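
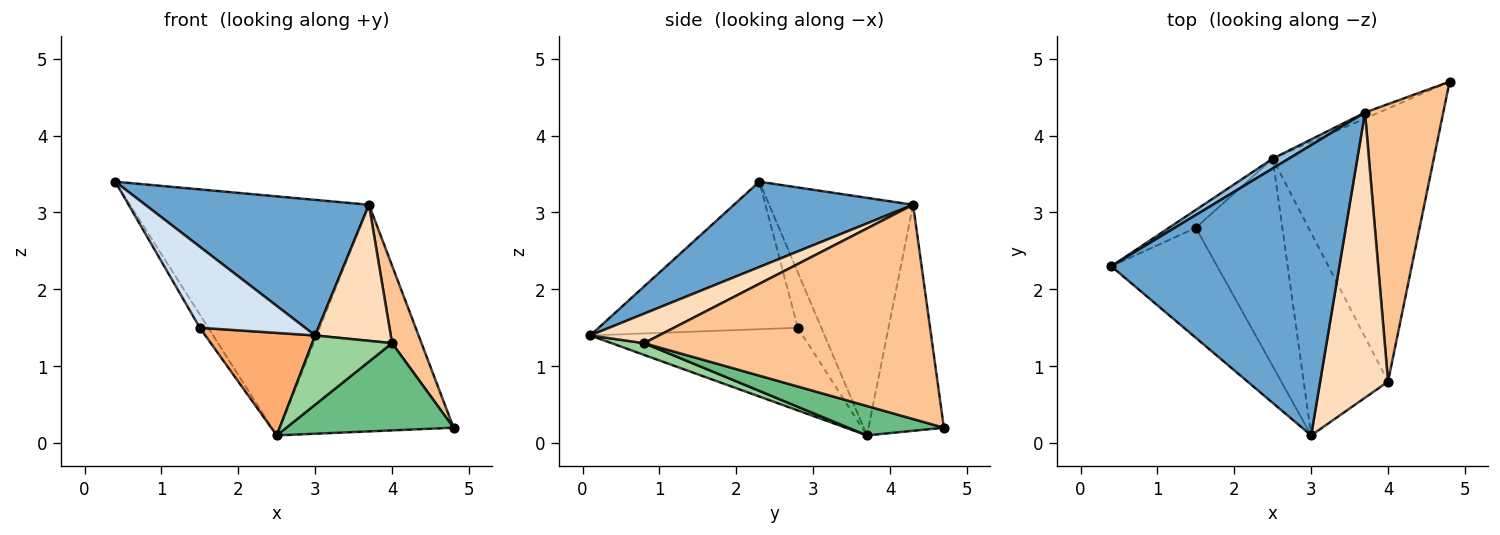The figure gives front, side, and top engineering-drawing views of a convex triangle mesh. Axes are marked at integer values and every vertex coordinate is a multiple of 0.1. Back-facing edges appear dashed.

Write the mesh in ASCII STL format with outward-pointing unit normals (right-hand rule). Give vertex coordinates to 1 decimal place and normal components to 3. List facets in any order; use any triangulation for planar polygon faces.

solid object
 facet normal 0.321 -0.401 0.858
  outer loop
   vertex 3.7 4.3 3.1
   vertex 0.4 2.3 3.4
   vertex 3.0 0.1 1.4
  endloop
 endfacet
 facet normal -0.516 0.856 0.035
  outer loop
   vertex 3.7 4.3 3.1
   vertex 2.5 3.7 0.1
   vertex 0.4 2.3 3.4
  endloop
 endfacet
 facet normal -0.398 0.917 -0.024
  outer loop
   vertex 3.7 4.3 3.1
   vertex 4.8 4.7 0.2
   vertex 2.5 3.7 0.1
  endloop
 endfacet
 facet normal -0.746 -0.395 -0.536
  outer loop
   vertex 1.5 2.8 1.5
   vertex 3.0 0.1 1.4
   vertex 0.4 2.3 3.4
  endloop
 endfacet
 facet normal -0.857 0.305 -0.416
  outer loop
   vertex 1.5 2.8 1.5
   vertex 0.4 2.3 3.4
   vertex 2.5 3.7 0.1
  endloop
 endfacet
 facet normal -0.651 -0.336 -0.681
  outer loop
   vertex 1.5 2.8 1.5
   vertex 2.5 3.7 0.1
   vertex 3.0 0.1 1.4
  endloop
 endfacet
 facet normal 0.935 -0.095 0.341
  outer loop
   vertex 4.0 0.8 1.3
   vertex 4.8 4.7 0.2
   vertex 3.7 4.3 3.1
  endloop
 endfacet
 facet normal 0.365 -0.401 0.840
  outer loop
   vertex 4.0 0.8 1.3
   vertex 3.7 4.3 3.1
   vertex 3.0 0.1 1.4
  endloop
 endfacet
 facet normal 0.171 -0.300 -0.939
  outer loop
   vertex 4.0 0.8 1.3
   vertex 2.5 3.7 0.1
   vertex 4.8 4.7 0.2
  endloop
 endfacet
 facet normal 0.131 -0.321 -0.938
  outer loop
   vertex 4.0 0.8 1.3
   vertex 3.0 0.1 1.4
   vertex 2.5 3.7 0.1
  endloop
 endfacet
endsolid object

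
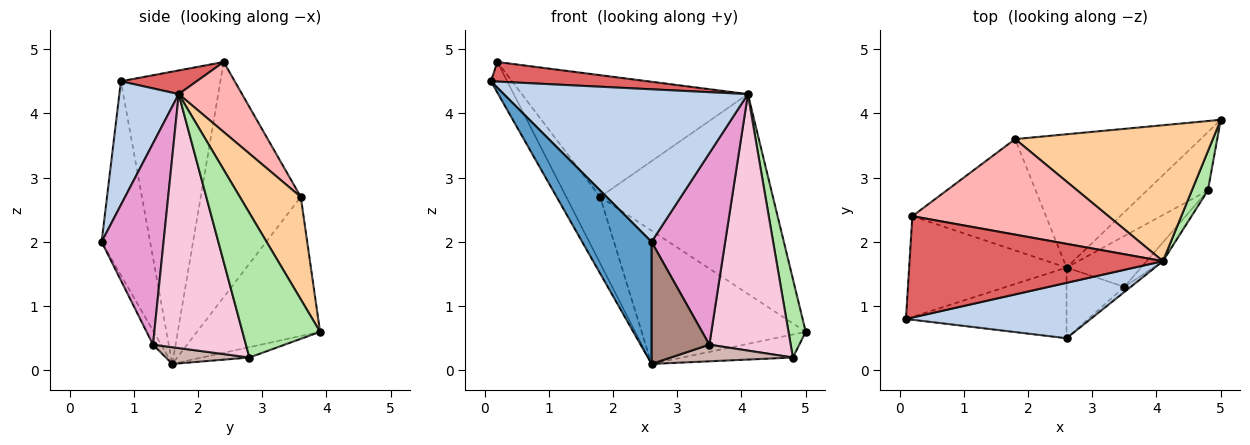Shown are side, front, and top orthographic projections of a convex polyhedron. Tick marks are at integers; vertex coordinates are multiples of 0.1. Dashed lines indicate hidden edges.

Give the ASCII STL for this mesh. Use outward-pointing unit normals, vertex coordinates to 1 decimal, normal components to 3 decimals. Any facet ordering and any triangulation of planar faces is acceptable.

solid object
 facet normal -0.518 -0.740 -0.429
  outer loop
   vertex 2.6 1.6 0.1
   vertex 2.6 0.5 2.0
   vertex 0.1 0.8 4.5
  endloop
 endfacet
 facet normal 0.223 -0.916 0.333
  outer loop
   vertex 4.1 1.7 4.3
   vertex 0.1 0.8 4.5
   vertex 2.6 0.5 2.0
  endloop
 endfacet
 facet normal -0.469 0.625 -0.625
  outer loop
   vertex 1.8 3.6 2.7
   vertex 5.0 3.9 0.6
   vertex 2.6 1.6 0.1
  endloop
 endfacet
 facet normal 0.280 0.794 0.540
  outer loop
   vertex 1.8 3.6 2.7
   vertex 4.1 1.7 4.3
   vertex 5.0 3.9 0.6
  endloop
 endfacet
 facet normal -0.156 0.362 -0.919
  outer loop
   vertex 4.8 2.8 0.2
   vertex 2.6 1.6 0.1
   vertex 5.0 3.9 0.6
  endloop
 endfacet
 facet normal 0.970 -0.216 0.108
  outer loop
   vertex 4.8 2.8 0.2
   vertex 5.0 3.9 0.6
   vertex 4.1 1.7 4.3
  endloop
 endfacet
 facet normal 0.091 -0.189 0.978
  outer loop
   vertex 0.2 2.4 4.8
   vertex 0.1 0.8 4.5
   vertex 4.1 1.7 4.3
  endloop
 endfacet
 facet normal 0.215 0.768 0.603
  outer loop
   vertex 0.2 2.4 4.8
   vertex 4.1 1.7 4.3
   vertex 1.8 3.6 2.7
  endloop
 endfacet
 facet normal -0.871 0.142 -0.469
  outer loop
   vertex 0.2 2.4 4.8
   vertex 2.6 1.6 0.1
   vertex 0.1 0.8 4.5
  endloop
 endfacet
 facet normal -0.834 0.283 -0.474
  outer loop
   vertex 0.2 2.4 4.8
   vertex 1.8 3.6 2.7
   vertex 2.6 1.6 0.1
  endloop
 endfacet
 facet normal -0.121 -0.859 -0.497
  outer loop
   vertex 3.5 1.3 0.4
   vertex 2.6 0.5 2.0
   vertex 2.6 1.6 0.1
  endloop
 endfacet
 facet normal 0.208 -0.304 -0.929
  outer loop
   vertex 3.5 1.3 0.4
   vertex 2.6 1.6 0.1
   vertex 4.8 2.8 0.2
  endloop
 endfacet
 facet normal 0.644 -0.765 -0.021
  outer loop
   vertex 3.5 1.3 0.4
   vertex 4.1 1.7 4.3
   vertex 2.6 0.5 2.0
  endloop
 endfacet
 facet normal 0.752 -0.658 -0.048
  outer loop
   vertex 3.5 1.3 0.4
   vertex 4.8 2.8 0.2
   vertex 4.1 1.7 4.3
  endloop
 endfacet
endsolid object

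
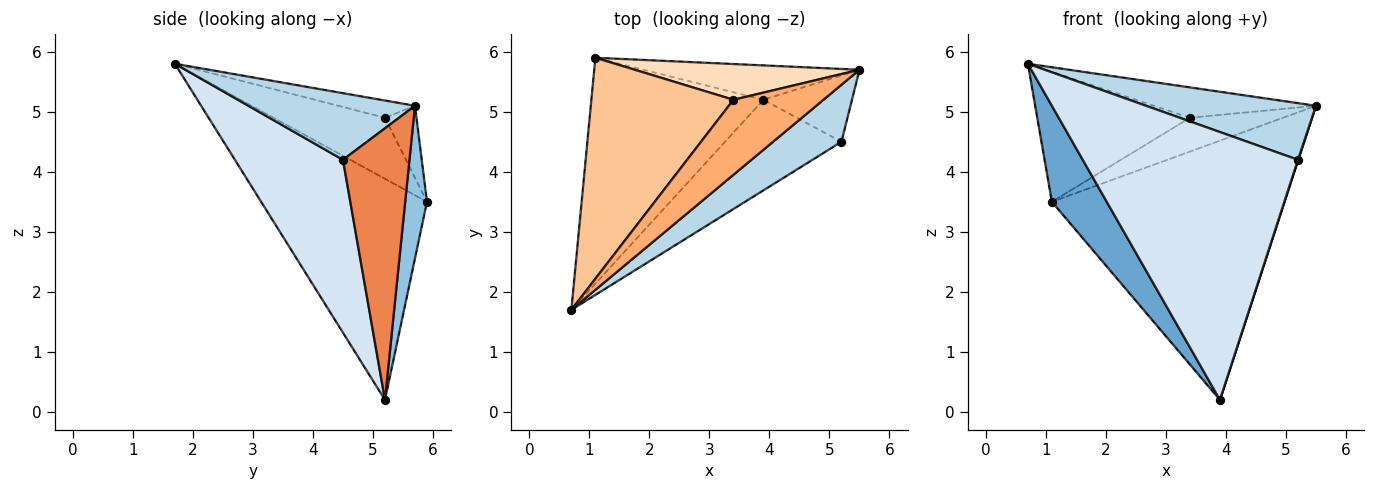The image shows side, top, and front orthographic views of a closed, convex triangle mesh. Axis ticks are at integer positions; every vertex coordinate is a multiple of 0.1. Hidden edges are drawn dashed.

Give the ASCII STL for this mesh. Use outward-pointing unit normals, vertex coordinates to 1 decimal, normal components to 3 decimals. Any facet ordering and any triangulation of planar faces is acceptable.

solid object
 facet normal -0.764 -0.253 -0.594
  outer loop
   vertex 3.9 5.2 0.2
   vertex 0.7 1.7 5.8
   vertex 1.1 5.9 3.5
  endloop
 endfacet
 facet normal 0.092 0.987 -0.131
  outer loop
   vertex 3.9 5.2 0.2
   vertex 1.1 5.9 3.5
   vertex 5.5 5.7 5.1
  endloop
 endfacet
 facet normal 0.568 -0.580 0.584
  outer loop
   vertex 5.2 4.5 4.2
   vertex 5.5 5.7 5.1
   vertex 0.7 1.7 5.8
  endloop
 endfacet
 facet normal 0.429 -0.856 -0.289
  outer loop
   vertex 5.2 4.5 4.2
   vertex 0.7 1.7 5.8
   vertex 3.9 5.2 0.2
  endloop
 endfacet
 facet normal 0.951 -0.005 -0.310
  outer loop
   vertex 5.2 4.5 4.2
   vertex 3.9 5.2 0.2
   vertex 5.5 5.7 5.1
  endloop
 endfacet
 facet normal -0.175 0.370 0.913
  outer loop
   vertex 3.4 5.2 4.9
   vertex 0.7 1.7 5.8
   vertex 5.5 5.7 5.1
  endloop
 endfacet
 facet normal -0.347 0.476 0.808
  outer loop
   vertex 3.4 5.2 4.9
   vertex 1.1 5.9 3.5
   vertex 0.7 1.7 5.8
  endloop
 endfacet
 facet normal -0.227 0.670 0.707
  outer loop
   vertex 3.4 5.2 4.9
   vertex 5.5 5.7 5.1
   vertex 1.1 5.9 3.5
  endloop
 endfacet
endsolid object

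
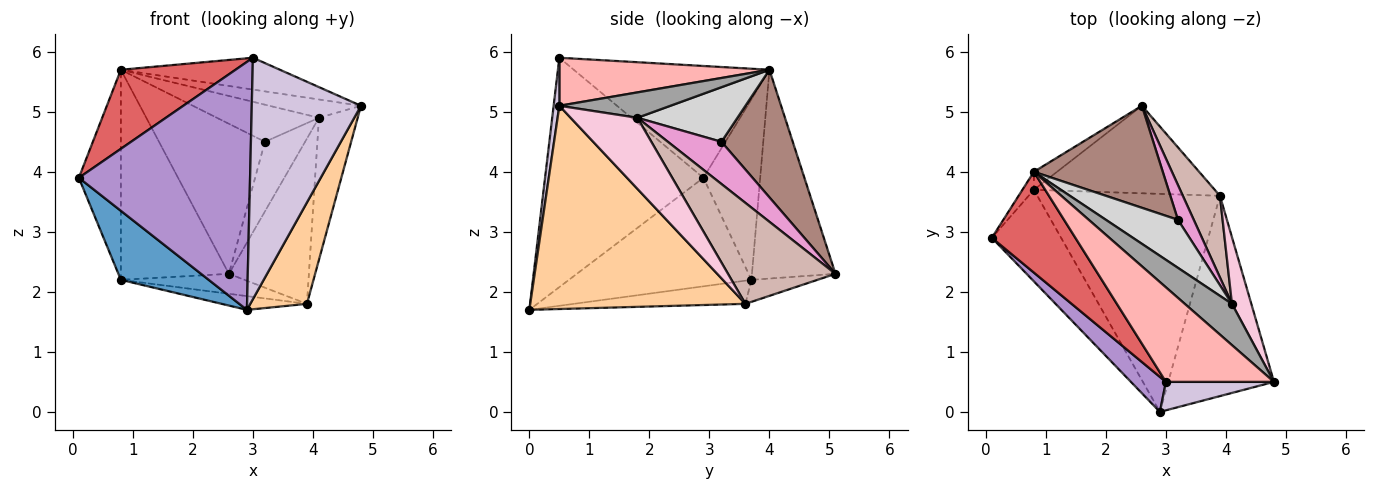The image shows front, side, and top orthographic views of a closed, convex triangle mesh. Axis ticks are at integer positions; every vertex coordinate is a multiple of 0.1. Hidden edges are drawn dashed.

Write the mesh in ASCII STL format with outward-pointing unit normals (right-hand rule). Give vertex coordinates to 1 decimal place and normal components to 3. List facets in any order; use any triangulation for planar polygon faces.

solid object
 facet normal -0.781 -0.376 -0.499
  outer loop
   vertex 0.8 3.7 2.2
   vertex 2.9 0.0 1.7
   vertex 0.1 2.9 3.9
  endloop
 endfacet
 facet normal -0.803 0.594 -0.051
  outer loop
   vertex 0.8 3.7 2.2
   vertex 0.1 2.9 3.9
   vertex 0.8 4.0 5.7
  endloop
 endfacet
 facet normal -0.610 0.789 -0.068
  outer loop
   vertex 0.8 3.7 2.2
   vertex 0.8 4.0 5.7
   vertex 2.6 5.1 2.3
  endloop
 endfacet
 facet normal 0.864 -0.227 -0.449
  outer loop
   vertex 3.9 3.6 1.8
   vertex 4.8 0.5 5.1
   vertex 2.9 0.0 1.7
  endloop
 endfacet
 facet normal -0.118 0.221 -0.968
  outer loop
   vertex 3.9 3.6 1.8
   vertex 0.8 3.7 2.2
   vertex 2.6 5.1 2.3
  endloop
 endfacet
 facet normal -0.126 0.062 -0.990
  outer loop
   vertex 3.9 3.6 1.8
   vertex 2.9 0.0 1.7
   vertex 0.8 3.7 2.2
  endloop
 endfacet
 facet normal -0.725 -0.425 0.542
  outer loop
   vertex 3.0 0.5 5.9
   vertex 0.8 4.0 5.7
   vertex 0.1 2.9 3.9
  endloop
 endfacet
 facet normal 0.388 0.294 0.873
  outer loop
   vertex 3.0 0.5 5.9
   vertex 4.8 0.5 5.1
   vertex 0.8 4.0 5.7
  endloop
 endfacet
 facet normal -0.675 -0.730 0.103
  outer loop
   vertex 3.0 0.5 5.9
   vertex 0.1 2.9 3.9
   vertex 2.9 0.0 1.7
  endloop
 endfacet
 facet normal 0.052 -0.992 0.117
  outer loop
   vertex 3.0 0.5 5.9
   vertex 2.9 0.0 1.7
   vertex 4.8 0.5 5.1
  endloop
 endfacet
 facet normal 0.486 0.722 0.491
  outer loop
   vertex 3.2 3.2 4.5
   vertex 2.6 5.1 2.3
   vertex 0.8 4.0 5.7
  endloop
 endfacet
 facet normal 0.769 0.573 0.283
  outer loop
   vertex 4.1 1.8 4.9
   vertex 3.9 3.6 1.8
   vertex 2.6 5.1 2.3
  endloop
 endfacet
 facet normal 0.766 0.575 0.287
  outer loop
   vertex 4.1 1.8 4.9
   vertex 2.6 5.1 2.3
   vertex 3.2 3.2 4.5
  endloop
 endfacet
 facet normal 0.842 0.489 0.229
  outer loop
   vertex 4.1 1.8 4.9
   vertex 4.8 0.5 5.1
   vertex 3.9 3.6 1.8
  endloop
 endfacet
 facet normal 0.441 0.364 0.820
  outer loop
   vertex 4.1 1.8 4.9
   vertex 0.8 4.0 5.7
   vertex 4.8 0.5 5.1
  endloop
 endfacet
 facet normal 0.514 0.524 0.679
  outer loop
   vertex 4.1 1.8 4.9
   vertex 3.2 3.2 4.5
   vertex 0.8 4.0 5.7
  endloop
 endfacet
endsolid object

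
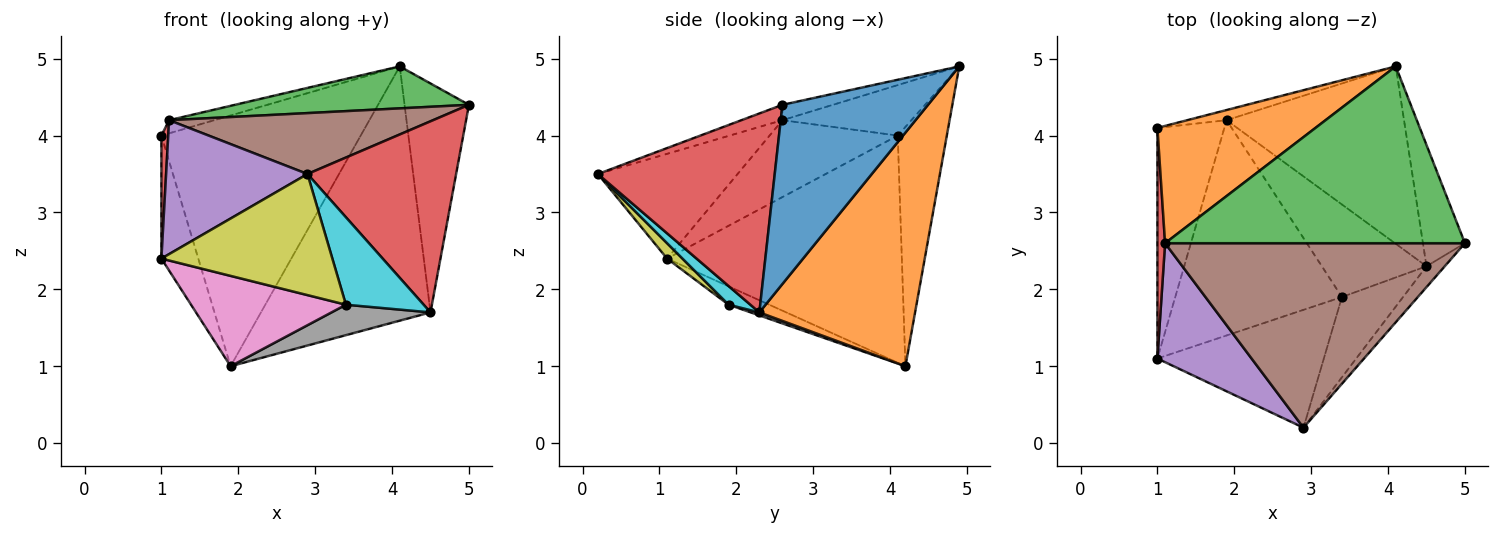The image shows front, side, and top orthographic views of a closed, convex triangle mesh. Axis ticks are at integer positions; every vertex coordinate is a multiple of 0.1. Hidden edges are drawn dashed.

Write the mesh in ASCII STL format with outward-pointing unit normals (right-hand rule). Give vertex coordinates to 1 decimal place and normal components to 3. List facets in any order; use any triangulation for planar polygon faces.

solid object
 facet normal 0.894 0.395 -0.210
  outer loop
   vertex 4.5 2.3 1.7
   vertex 4.1 4.9 4.9
   vertex 5.0 2.6 4.4
  endloop
 endfacet
 facet normal 0.602 0.655 -0.457
  outer loop
   vertex 4.5 2.3 1.7
   vertex 1.9 4.2 1.0
   vertex 4.1 4.9 4.9
  endloop
 endfacet
 facet normal -0.050 -0.231 0.972
  outer loop
   vertex 1.1 2.6 4.2
   vertex 5.0 2.6 4.4
   vertex 4.1 4.9 4.9
  endloop
 endfacet
 facet normal 0.764 -0.642 -0.070
  outer loop
   vertex 2.9 0.2 3.5
   vertex 4.5 2.3 1.7
   vertex 5.0 2.6 4.4
  endloop
 endfacet
 facet normal -0.594 -0.601 0.534
  outer loop
   vertex 2.9 0.2 3.5
   vertex 1.1 2.6 4.2
   vertex 1.0 1.1 2.4
  endloop
 endfacet
 facet normal -0.049 -0.313 0.948
  outer loop
   vertex 2.9 0.2 3.5
   vertex 5.0 2.6 4.4
   vertex 1.1 2.6 4.2
  endloop
 endfacet
 facet normal -0.101 -0.385 -0.917
  outer loop
   vertex 3.4 1.9 1.8
   vertex 1.0 1.1 2.4
   vertex 1.9 4.2 1.0
  endloop
 endfacet
 facet normal 0.027 -0.312 -0.950
  outer loop
   vertex 3.4 1.9 1.8
   vertex 1.9 4.2 1.0
   vertex 4.5 2.3 1.7
  endloop
 endfacet
 facet normal 0.064 -0.715 -0.696
  outer loop
   vertex 3.4 1.9 1.8
   vertex 2.9 0.2 3.5
   vertex 1.0 1.1 2.4
  endloop
 endfacet
 facet normal 0.202 -0.722 -0.662
  outer loop
   vertex 3.4 1.9 1.8
   vertex 4.5 2.3 1.7
   vertex 2.9 0.2 3.5
  endloop
 endfacet
 facet normal -0.239 0.970 -0.039
  outer loop
   vertex 1.0 4.1 4.0
   vertex 4.1 4.9 4.9
   vertex 1.9 4.2 1.0
  endloop
 endfacet
 facet normal -0.302 0.106 0.947
  outer loop
   vertex 1.0 4.1 4.0
   vertex 1.1 2.6 4.2
   vertex 4.1 4.9 4.9
  endloop
 endfacet
 facet normal -0.948 0.149 -0.280
  outer loop
   vertex 1.0 4.1 4.0
   vertex 1.9 4.2 1.0
   vertex 1.0 1.1 2.4
  endloop
 endfacet
 facet normal -0.994 -0.053 0.099
  outer loop
   vertex 1.0 4.1 4.0
   vertex 1.0 1.1 2.4
   vertex 1.1 2.6 4.2
  endloop
 endfacet
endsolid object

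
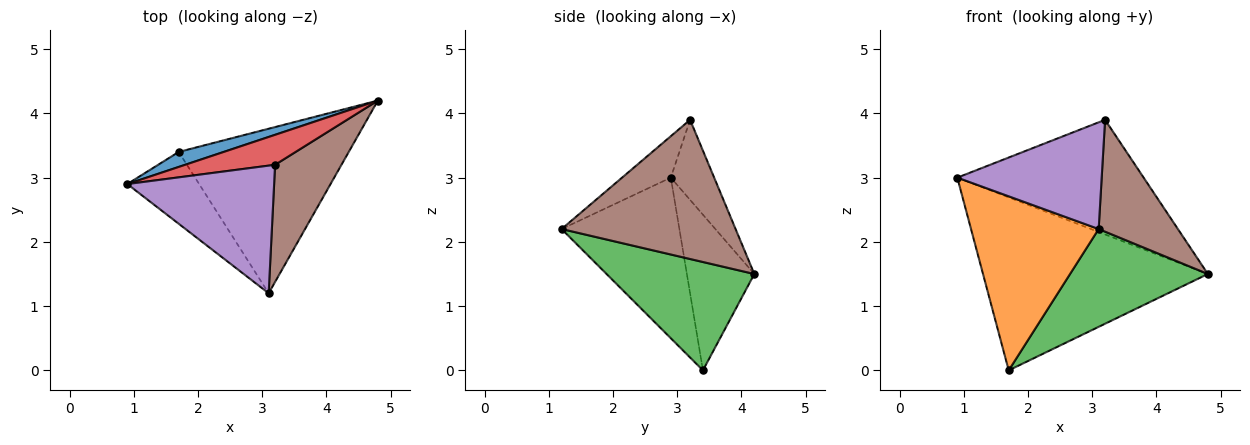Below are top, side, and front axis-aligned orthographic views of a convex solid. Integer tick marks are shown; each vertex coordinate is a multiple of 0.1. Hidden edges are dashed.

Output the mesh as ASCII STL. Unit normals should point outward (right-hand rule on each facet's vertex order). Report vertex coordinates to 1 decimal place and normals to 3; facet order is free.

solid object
 facet normal -0.286 0.955 0.083
  outer loop
   vertex 1.7 3.4 0.0
   vertex 0.9 2.9 3.0
   vertex 4.8 4.2 1.5
  endloop
 endfacet
 facet normal -0.649 -0.703 -0.290
  outer loop
   vertex 1.7 3.4 0.0
   vertex 3.1 1.2 2.2
   vertex 0.9 2.9 3.0
  endloop
 endfacet
 facet normal 0.480 -0.448 -0.754
  outer loop
   vertex 1.7 3.4 0.0
   vertex 4.8 4.2 1.5
   vertex 3.1 1.2 2.2
  endloop
 endfacet
 facet normal -0.220 0.944 0.247
  outer loop
   vertex 3.2 3.2 3.9
   vertex 4.8 4.2 1.5
   vertex 0.9 2.9 3.0
  endloop
 endfacet
 facet normal -0.212 -0.627 0.750
  outer loop
   vertex 3.2 3.2 3.9
   vertex 0.9 2.9 3.0
   vertex 3.1 1.2 2.2
  endloop
 endfacet
 facet normal 0.835 -0.380 0.398
  outer loop
   vertex 3.2 3.2 3.9
   vertex 3.1 1.2 2.2
   vertex 4.8 4.2 1.5
  endloop
 endfacet
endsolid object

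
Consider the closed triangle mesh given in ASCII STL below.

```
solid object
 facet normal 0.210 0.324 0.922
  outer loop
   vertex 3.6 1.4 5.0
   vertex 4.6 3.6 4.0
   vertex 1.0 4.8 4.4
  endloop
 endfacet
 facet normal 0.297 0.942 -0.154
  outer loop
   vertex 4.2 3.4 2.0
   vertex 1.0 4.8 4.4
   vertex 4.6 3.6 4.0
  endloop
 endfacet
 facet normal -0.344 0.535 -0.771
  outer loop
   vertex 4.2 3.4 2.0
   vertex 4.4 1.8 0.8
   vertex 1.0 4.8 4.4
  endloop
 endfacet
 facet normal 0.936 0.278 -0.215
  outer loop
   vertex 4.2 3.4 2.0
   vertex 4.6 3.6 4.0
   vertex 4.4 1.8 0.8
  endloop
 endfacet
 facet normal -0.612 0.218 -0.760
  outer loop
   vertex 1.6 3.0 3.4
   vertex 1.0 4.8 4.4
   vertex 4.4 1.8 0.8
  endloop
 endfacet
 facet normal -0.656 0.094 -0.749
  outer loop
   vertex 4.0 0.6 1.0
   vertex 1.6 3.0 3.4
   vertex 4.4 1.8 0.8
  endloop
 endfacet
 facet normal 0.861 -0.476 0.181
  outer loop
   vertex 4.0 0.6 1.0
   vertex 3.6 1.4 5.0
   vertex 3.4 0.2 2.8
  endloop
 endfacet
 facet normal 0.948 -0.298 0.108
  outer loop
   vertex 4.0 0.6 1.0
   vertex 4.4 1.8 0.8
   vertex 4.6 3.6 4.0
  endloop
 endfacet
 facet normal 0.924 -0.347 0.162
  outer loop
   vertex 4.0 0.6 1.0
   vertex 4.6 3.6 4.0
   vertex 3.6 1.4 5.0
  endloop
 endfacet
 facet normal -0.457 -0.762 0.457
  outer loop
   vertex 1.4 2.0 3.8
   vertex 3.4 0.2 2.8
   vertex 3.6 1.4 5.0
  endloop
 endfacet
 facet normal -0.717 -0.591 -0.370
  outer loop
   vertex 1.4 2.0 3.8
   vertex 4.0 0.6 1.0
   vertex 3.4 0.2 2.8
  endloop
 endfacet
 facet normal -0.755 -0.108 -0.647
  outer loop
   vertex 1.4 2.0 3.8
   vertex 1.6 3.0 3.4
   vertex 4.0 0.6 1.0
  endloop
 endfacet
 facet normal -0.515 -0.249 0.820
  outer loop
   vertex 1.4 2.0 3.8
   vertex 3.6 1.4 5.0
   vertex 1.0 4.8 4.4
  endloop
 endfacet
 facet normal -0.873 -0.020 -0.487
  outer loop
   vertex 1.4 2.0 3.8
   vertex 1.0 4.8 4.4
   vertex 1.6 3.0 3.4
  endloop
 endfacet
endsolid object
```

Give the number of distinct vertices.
9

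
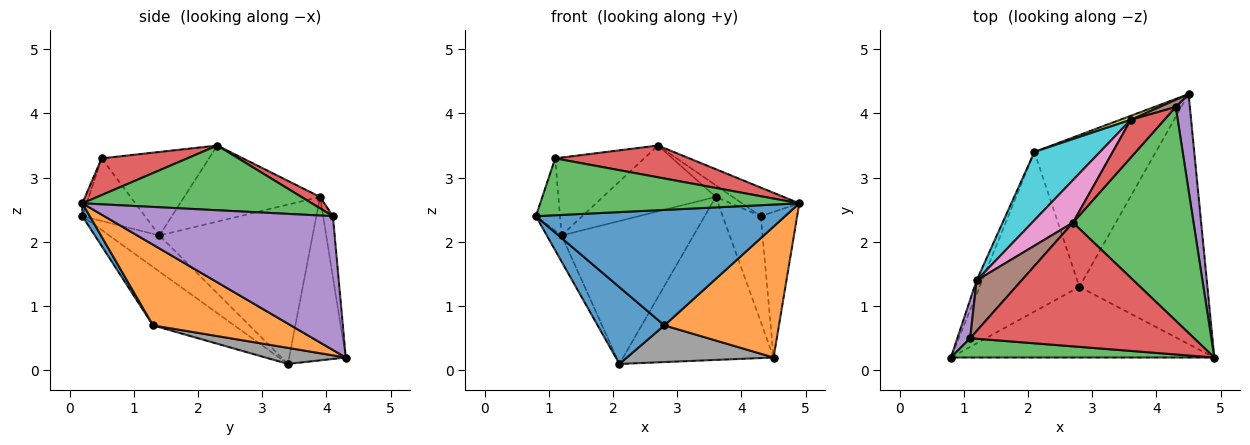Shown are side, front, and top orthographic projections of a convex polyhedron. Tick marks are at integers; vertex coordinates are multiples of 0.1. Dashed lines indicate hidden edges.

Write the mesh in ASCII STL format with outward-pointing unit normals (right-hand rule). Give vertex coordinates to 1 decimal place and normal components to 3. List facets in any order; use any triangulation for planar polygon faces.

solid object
 facet normal 0.025 -0.853 -0.522
  outer loop
   vertex 2.8 1.3 0.7
   vertex 4.9 0.2 2.6
   vertex 0.8 0.2 2.4
  endloop
 endfacet
 facet normal 0.488 -0.405 -0.773
  outer loop
   vertex 2.8 1.3 0.7
   vertex 4.5 4.3 0.2
   vertex 4.9 0.2 2.6
  endloop
 endfacet
 facet normal -0.016 -0.947 0.321
  outer loop
   vertex 1.1 0.5 3.3
   vertex 0.8 0.2 2.4
   vertex 4.9 0.2 2.6
  endloop
 endfacet
 facet normal 0.157 -0.246 0.957
  outer loop
   vertex 1.1 0.5 3.3
   vertex 4.9 0.2 2.6
   vertex 2.7 2.3 3.5
  endloop
 endfacet
 facet normal -0.917 0.353 0.188
  outer loop
   vertex 1.2 1.4 2.1
   vertex 0.8 0.2 2.4
   vertex 1.1 0.5 3.3
  endloop
 endfacet
 facet normal -0.711 0.590 0.383
  outer loop
   vertex 1.2 1.4 2.1
   vertex 1.1 0.5 3.3
   vertex 2.7 2.3 3.5
  endloop
 endfacet
 facet normal -0.711 0.591 0.382
  outer loop
   vertex 3.6 3.9 2.7
   vertex 1.2 1.4 2.1
   vertex 2.7 2.3 3.5
  endloop
 endfacet
 facet normal 0.128 -0.233 -0.964
  outer loop
   vertex 2.1 3.4 0.1
   vertex 4.5 4.3 0.2
   vertex 2.8 1.3 0.7
  endloop
 endfacet
 facet normal -0.352 0.936 0.023
  outer loop
   vertex 2.1 3.4 0.1
   vertex 3.6 3.9 2.7
   vertex 4.5 4.3 0.2
  endloop
 endfacet
 facet normal -0.723 0.623 0.298
  outer loop
   vertex 2.1 3.4 0.1
   vertex 1.2 1.4 2.1
   vertex 3.6 3.9 2.7
  endloop
 endfacet
 facet normal -0.467 -0.383 -0.797
  outer loop
   vertex 2.1 3.4 0.1
   vertex 2.8 1.3 0.7
   vertex 0.8 0.2 2.4
  endloop
 endfacet
 facet normal -0.949 0.279 -0.148
  outer loop
   vertex 2.1 3.4 0.1
   vertex 0.8 0.2 2.4
   vertex 1.2 1.4 2.1
  endloop
 endfacet
 facet normal 0.470 0.117 0.875
  outer loop
   vertex 4.3 4.1 2.4
   vertex 2.7 2.3 3.5
   vertex 4.9 0.2 2.6
  endloop
 endfacet
 facet normal 0.309 0.280 0.909
  outer loop
   vertex 4.3 4.1 2.4
   vertex 3.6 3.9 2.7
   vertex 2.7 2.3 3.5
  endloop
 endfacet
 facet normal 0.982 0.156 0.104
  outer loop
   vertex 4.3 4.1 2.4
   vertex 4.9 0.2 2.6
   vertex 4.5 4.3 0.2
  endloop
 endfacet
 facet normal -0.248 0.967 0.065
  outer loop
   vertex 4.3 4.1 2.4
   vertex 4.5 4.3 0.2
   vertex 3.6 3.9 2.7
  endloop
 endfacet
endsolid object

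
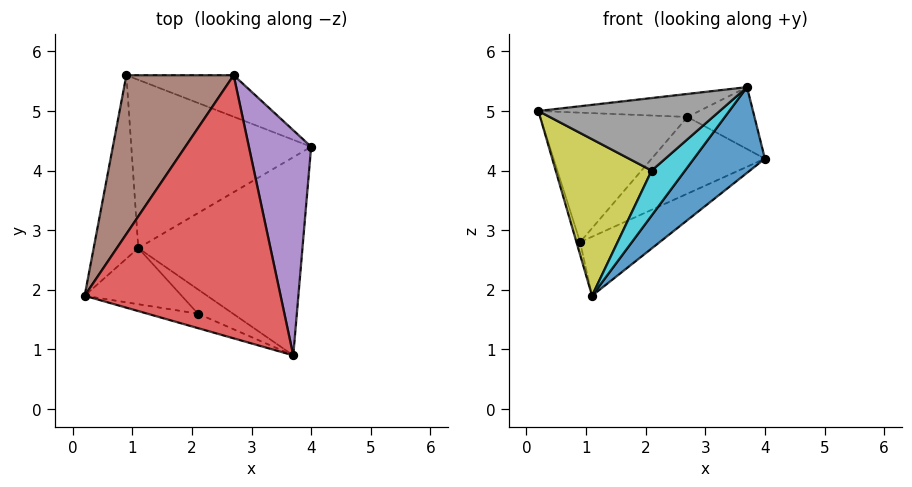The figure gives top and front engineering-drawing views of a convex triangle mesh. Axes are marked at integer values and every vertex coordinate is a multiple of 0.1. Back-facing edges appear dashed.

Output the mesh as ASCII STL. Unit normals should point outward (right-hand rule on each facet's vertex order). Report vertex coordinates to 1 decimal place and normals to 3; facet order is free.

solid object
 facet normal 0.693 -0.286 -0.662
  outer loop
   vertex 1.1 2.7 1.9
   vertex 4.0 4.4 4.2
   vertex 3.7 0.9 5.4
  endloop
 endfacet
 facet normal -0.961 0.019 -0.274
  outer loop
   vertex 0.9 5.6 2.8
   vertex 1.1 2.7 1.9
   vertex 0.2 1.9 5.0
  endloop
 endfacet
 facet normal 0.485 0.290 -0.825
  outer loop
   vertex 0.9 5.6 2.8
   vertex 4.0 4.4 4.2
   vertex 1.1 2.7 1.9
  endloop
 endfacet
 facet normal -0.089 0.087 0.992
  outer loop
   vertex 2.7 5.6 4.9
   vertex 0.2 1.9 5.0
   vertex 3.7 0.9 5.4
  endloop
 endfacet
 facet normal 0.607 0.211 0.766
  outer loop
   vertex 2.7 5.6 4.9
   vertex 3.7 0.9 5.4
   vertex 4.0 4.4 4.2
  endloop
 endfacet
 facet normal -0.671 0.469 0.575
  outer loop
   vertex 2.7 5.6 4.9
   vertex 0.9 5.6 2.8
   vertex 0.2 1.9 5.0
  endloop
 endfacet
 facet normal 0.486 0.769 -0.416
  outer loop
   vertex 2.7 5.6 4.9
   vertex 4.0 4.4 4.2
   vertex 0.9 5.6 2.8
  endloop
 endfacet
 facet normal -0.250 -0.950 -0.189
  outer loop
   vertex 2.1 1.6 4.0
   vertex 3.7 0.9 5.4
   vertex 0.2 1.9 5.0
  endloop
 endfacet
 facet normal -0.310 -0.895 -0.321
  outer loop
   vertex 2.1 1.6 4.0
   vertex 0.2 1.9 5.0
   vertex 1.1 2.7 1.9
  endloop
 endfacet
 facet normal 0.031 -0.879 -0.475
  outer loop
   vertex 2.1 1.6 4.0
   vertex 1.1 2.7 1.9
   vertex 3.7 0.9 5.4
  endloop
 endfacet
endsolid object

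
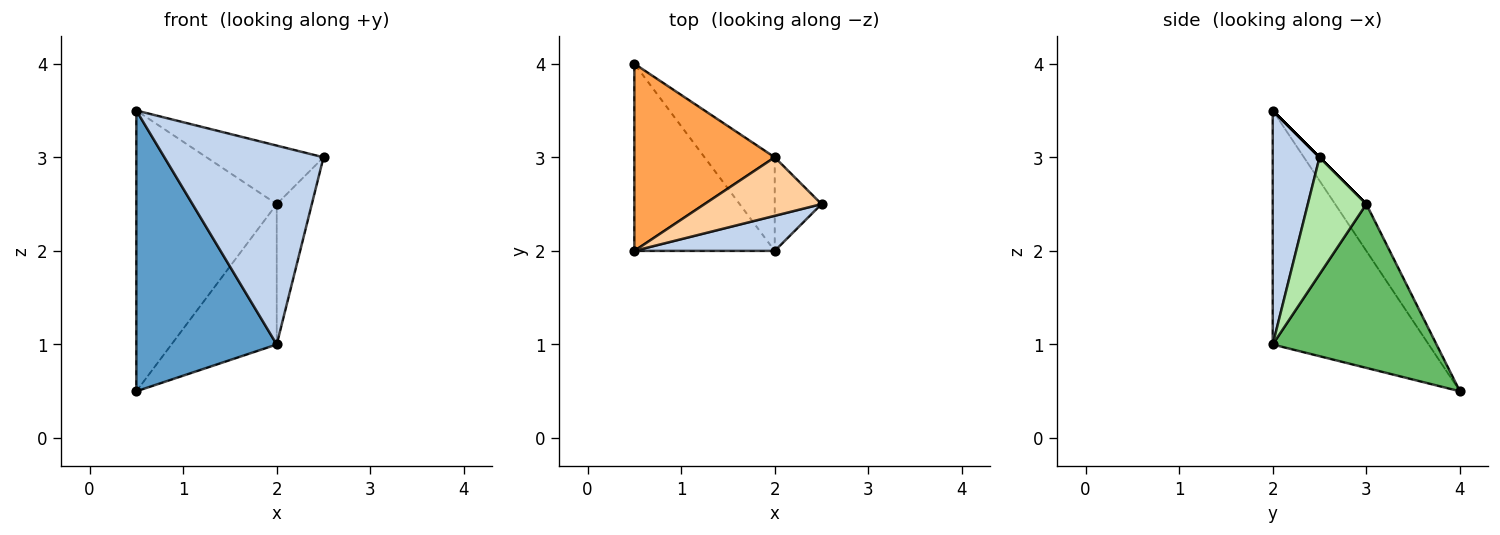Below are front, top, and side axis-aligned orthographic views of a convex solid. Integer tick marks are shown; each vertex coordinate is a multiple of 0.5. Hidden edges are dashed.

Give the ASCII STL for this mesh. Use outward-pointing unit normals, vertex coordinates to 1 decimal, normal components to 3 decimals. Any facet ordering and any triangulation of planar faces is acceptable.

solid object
 facet normal -0.679 -0.611 -0.407
  outer loop
   vertex 2.0 2.0 1.0
   vertex 0.5 2.0 3.5
   vertex 0.5 4.0 0.5
  endloop
 endfacet
 facet normal 0.278 -0.946 0.167
  outer loop
   vertex 2.0 2.0 1.0
   vertex 2.5 2.5 3.0
   vertex 0.5 2.0 3.5
  endloop
 endfacet
 facet normal -0.182 0.818 0.545
  outer loop
   vertex 2.0 3.0 2.5
   vertex 0.5 4.0 0.5
   vertex 0.5 2.0 3.5
  endloop
 endfacet
 facet normal 0.000 0.707 0.707
  outer loop
   vertex 2.0 3.0 2.5
   vertex 0.5 2.0 3.5
   vertex 2.5 2.5 3.0
  endloop
 endfacet
 facet normal 0.791 0.509 -0.339
  outer loop
   vertex 2.0 3.0 2.5
   vertex 2.0 2.0 1.0
   vertex 0.5 4.0 0.5
  endloop
 endfacet
 facet normal 0.811 0.487 -0.324
  outer loop
   vertex 2.0 3.0 2.5
   vertex 2.5 2.5 3.0
   vertex 2.0 2.0 1.0
  endloop
 endfacet
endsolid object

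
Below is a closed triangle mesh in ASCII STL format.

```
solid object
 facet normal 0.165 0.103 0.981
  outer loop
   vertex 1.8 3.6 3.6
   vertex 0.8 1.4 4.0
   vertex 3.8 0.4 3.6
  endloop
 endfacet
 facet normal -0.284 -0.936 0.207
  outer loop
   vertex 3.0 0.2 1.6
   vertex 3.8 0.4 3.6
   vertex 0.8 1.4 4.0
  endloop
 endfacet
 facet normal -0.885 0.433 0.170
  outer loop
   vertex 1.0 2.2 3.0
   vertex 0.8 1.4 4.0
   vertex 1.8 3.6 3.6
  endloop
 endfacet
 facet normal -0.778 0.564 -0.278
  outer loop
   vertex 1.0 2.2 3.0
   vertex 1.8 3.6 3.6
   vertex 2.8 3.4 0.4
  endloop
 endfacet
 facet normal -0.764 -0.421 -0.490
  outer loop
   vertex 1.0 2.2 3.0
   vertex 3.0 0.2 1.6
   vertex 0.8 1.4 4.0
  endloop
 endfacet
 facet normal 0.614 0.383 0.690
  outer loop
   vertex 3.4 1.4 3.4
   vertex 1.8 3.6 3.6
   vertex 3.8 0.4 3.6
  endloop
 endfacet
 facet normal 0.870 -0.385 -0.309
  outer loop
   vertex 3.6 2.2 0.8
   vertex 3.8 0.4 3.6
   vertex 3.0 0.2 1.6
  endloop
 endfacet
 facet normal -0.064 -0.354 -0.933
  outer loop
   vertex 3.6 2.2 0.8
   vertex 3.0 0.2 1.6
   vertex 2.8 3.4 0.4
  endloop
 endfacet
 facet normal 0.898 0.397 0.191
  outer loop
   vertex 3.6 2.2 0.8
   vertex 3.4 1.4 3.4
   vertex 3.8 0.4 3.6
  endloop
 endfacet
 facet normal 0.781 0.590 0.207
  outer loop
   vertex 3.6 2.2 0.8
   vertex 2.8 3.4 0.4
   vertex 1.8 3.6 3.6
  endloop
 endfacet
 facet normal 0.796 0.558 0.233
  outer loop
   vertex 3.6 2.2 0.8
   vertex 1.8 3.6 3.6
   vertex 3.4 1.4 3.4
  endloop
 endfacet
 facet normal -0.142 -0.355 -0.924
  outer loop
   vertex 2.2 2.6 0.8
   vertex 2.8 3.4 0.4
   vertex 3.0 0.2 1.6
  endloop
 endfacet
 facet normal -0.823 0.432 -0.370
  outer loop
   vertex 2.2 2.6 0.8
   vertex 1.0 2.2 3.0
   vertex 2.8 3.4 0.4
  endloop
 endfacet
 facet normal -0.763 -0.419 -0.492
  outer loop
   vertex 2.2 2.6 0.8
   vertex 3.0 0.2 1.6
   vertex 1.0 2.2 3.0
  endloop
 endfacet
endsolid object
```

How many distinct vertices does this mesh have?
9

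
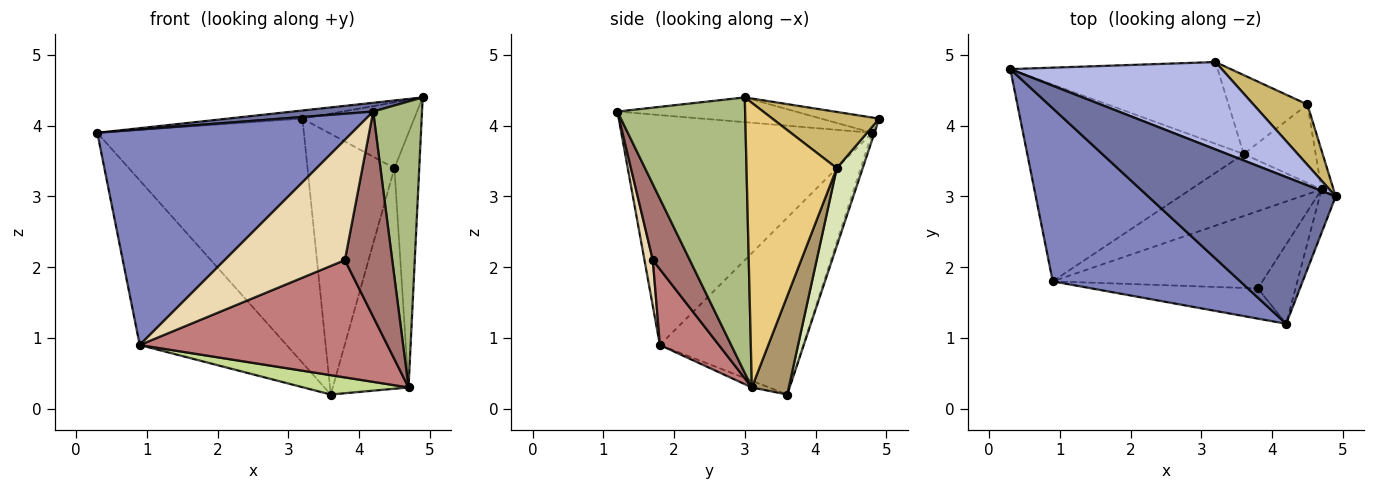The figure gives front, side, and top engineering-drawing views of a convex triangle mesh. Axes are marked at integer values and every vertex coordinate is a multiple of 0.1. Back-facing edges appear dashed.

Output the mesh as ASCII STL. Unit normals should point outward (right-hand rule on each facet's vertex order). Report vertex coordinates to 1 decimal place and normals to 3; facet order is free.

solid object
 facet normal -0.131 -0.059 0.990
  outer loop
   vertex 4.2 1.2 4.2
   vertex 4.9 3.0 4.4
   vertex 0.3 4.8 3.9
  endloop
 endfacet
 facet normal -0.609 -0.618 0.497
  outer loop
   vertex 0.9 1.8 0.9
   vertex 4.2 1.2 4.2
   vertex 0.3 4.8 3.9
  endloop
 endfacet
 facet normal -0.531 0.544 -0.650
  outer loop
   vertex 0.9 1.8 0.9
   vertex 0.3 4.8 3.9
   vertex 3.6 3.6 0.2
  endloop
 endfacet
 facet normal -0.072 0.093 0.993
  outer loop
   vertex 3.2 4.9 4.1
   vertex 0.3 4.8 3.9
   vertex 4.9 3.0 4.4
  endloop
 endfacet
 facet normal -0.011 0.948 -0.317
  outer loop
   vertex 3.2 4.9 4.1
   vertex 3.6 3.6 0.2
   vertex 0.3 4.8 3.9
  endloop
 endfacet
 facet normal 0.933 -0.357 -0.054
  outer loop
   vertex 4.7 3.1 0.3
   vertex 4.9 3.0 4.4
   vertex 4.2 1.2 4.2
  endloop
 endfacet
 facet normal -0.049 -0.298 -0.953
  outer loop
   vertex 4.7 3.1 0.3
   vertex 0.9 1.8 0.9
   vertex 3.6 3.6 0.2
  endloop
 endfacet
 facet normal 0.275 0.920 -0.279
  outer loop
   vertex 4.5 4.3 3.4
   vertex 3.6 3.6 0.2
   vertex 3.2 4.9 4.1
  endloop
 endfacet
 facet normal 0.417 0.856 -0.305
  outer loop
   vertex 4.5 4.3 3.4
   vertex 4.7 3.1 0.3
   vertex 3.6 3.6 0.2
  endloop
 endfacet
 facet normal 0.576 0.602 0.553
  outer loop
   vertex 4.5 4.3 3.4
   vertex 3.2 4.9 4.1
   vertex 4.9 3.0 4.4
  endloop
 endfacet
 facet normal 0.963 0.265 -0.041
  outer loop
   vertex 4.5 4.3 3.4
   vertex 4.9 3.0 4.4
   vertex 4.7 3.1 0.3
  endloop
 endfacet
 facet normal 0.067 -0.968 -0.243
  outer loop
   vertex 3.8 1.7 2.1
   vertex 4.2 1.2 4.2
   vertex 0.9 1.8 0.9
  endloop
 endfacet
 facet normal 0.589 -0.754 -0.292
  outer loop
   vertex 3.8 1.7 2.1
   vertex 4.7 3.1 0.3
   vertex 4.2 1.2 4.2
  endloop
 endfacet
 facet normal 0.195 -0.819 -0.540
  outer loop
   vertex 3.8 1.7 2.1
   vertex 0.9 1.8 0.9
   vertex 4.7 3.1 0.3
  endloop
 endfacet
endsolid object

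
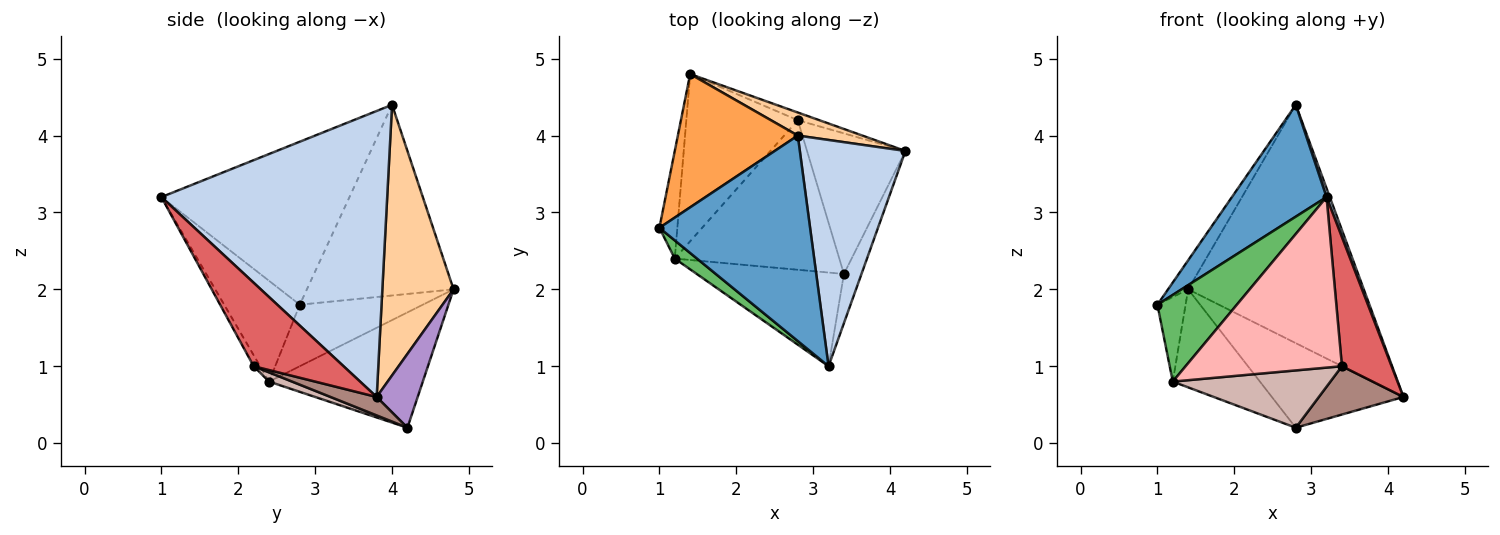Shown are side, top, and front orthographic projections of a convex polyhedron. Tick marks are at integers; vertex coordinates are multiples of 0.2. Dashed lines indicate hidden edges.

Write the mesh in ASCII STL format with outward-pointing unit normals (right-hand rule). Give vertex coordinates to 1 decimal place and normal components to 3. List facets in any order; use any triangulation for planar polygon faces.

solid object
 facet normal -0.689 -0.347 0.637
  outer loop
   vertex 2.8 4.0 4.4
   vertex 1.0 2.8 1.8
   vertex 3.2 1.0 3.2
  endloop
 endfacet
 facet normal 0.938 -0.013 0.346
  outer loop
   vertex 2.8 4.0 4.4
   vertex 3.2 1.0 3.2
   vertex 4.2 3.8 0.6
  endloop
 endfacet
 facet normal -0.841 0.115 0.529
  outer loop
   vertex 1.4 4.8 2.0
   vertex 1.0 2.8 1.8
   vertex 2.8 4.0 4.4
  endloop
 endfacet
 facet normal 0.374 0.923 0.089
  outer loop
   vertex 1.4 4.8 2.0
   vertex 2.8 4.0 4.4
   vertex 4.2 3.8 0.6
  endloop
 endfacet
 facet normal -0.682 -0.716 0.150
  outer loop
   vertex 1.2 2.4 0.8
   vertex 3.2 1.0 3.2
   vertex 1.0 2.8 1.8
  endloop
 endfacet
 facet normal -0.938 0.215 -0.273
  outer loop
   vertex 1.2 2.4 0.8
   vertex 1.0 2.8 1.8
   vertex 1.4 4.8 2.0
  endloop
 endfacet
 facet normal 0.861 -0.476 -0.181
  outer loop
   vertex 3.4 2.2 1.0
   vertex 4.2 3.8 0.6
   vertex 3.2 1.0 3.2
  endloop
 endfacet
 facet normal -0.036 -0.876 -0.481
  outer loop
   vertex 3.4 2.2 1.0
   vertex 3.2 1.0 3.2
   vertex 1.2 2.4 0.8
  endloop
 endfacet
 facet normal 0.296 0.951 -0.086
  outer loop
   vertex 2.8 4.2 0.2
   vertex 1.4 4.8 2.0
   vertex 4.2 3.8 0.6
  endloop
 endfacet
 facet normal -0.666 0.377 -0.644
  outer loop
   vertex 2.8 4.2 0.2
   vertex 1.2 2.4 0.8
   vertex 1.4 4.8 2.0
  endloop
 endfacet
 facet normal 0.175 -0.320 -0.931
  outer loop
   vertex 2.8 4.2 0.2
   vertex 4.2 3.8 0.6
   vertex 3.4 2.2 1.0
  endloop
 endfacet
 facet normal 0.052 -0.357 -0.933
  outer loop
   vertex 2.8 4.2 0.2
   vertex 3.4 2.2 1.0
   vertex 1.2 2.4 0.8
  endloop
 endfacet
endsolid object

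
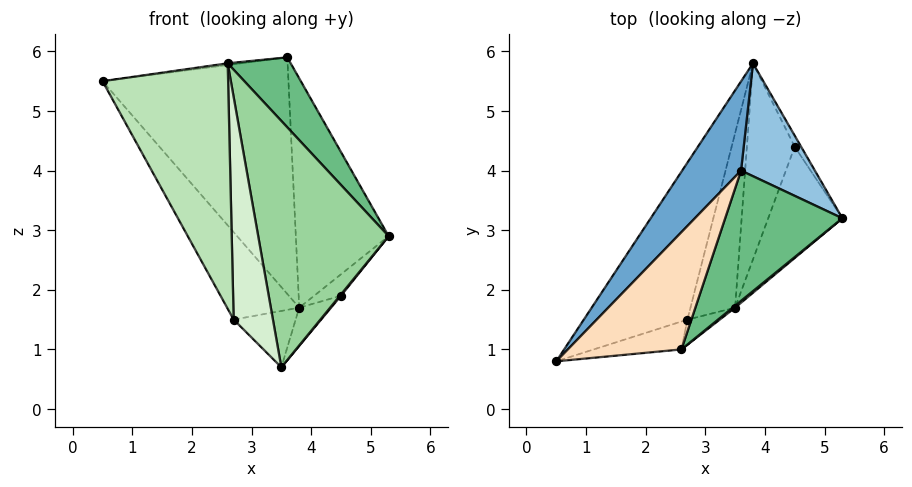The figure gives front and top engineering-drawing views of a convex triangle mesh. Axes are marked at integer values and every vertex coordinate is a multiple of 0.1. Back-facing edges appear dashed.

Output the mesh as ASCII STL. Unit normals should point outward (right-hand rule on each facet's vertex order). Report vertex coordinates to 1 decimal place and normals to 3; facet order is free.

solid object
 facet normal -0.711 0.658 0.248
  outer loop
   vertex 3.6 4.0 5.9
   vertex 3.8 5.8 1.7
   vertex 0.5 0.8 5.5
  endloop
 endfacet
 facet normal 0.769 0.574 0.283
  outer loop
   vertex 3.6 4.0 5.9
   vertex 5.3 3.2 2.9
   vertex 3.8 5.8 1.7
  endloop
 endfacet
 facet normal -0.867 0.242 -0.435
  outer loop
   vertex 2.7 1.5 1.5
   vertex 0.5 0.8 5.5
   vertex 3.8 5.8 1.7
  endloop
 endfacet
 facet normal -0.717 0.214 -0.663
  outer loop
   vertex 2.7 1.5 1.5
   vertex 3.8 5.8 1.7
   vertex 3.5 1.7 0.7
  endloop
 endfacet
 facet normal 0.886 0.412 -0.214
  outer loop
   vertex 4.5 4.4 1.9
   vertex 3.8 5.8 1.7
   vertex 5.3 3.2 2.9
  endloop
 endfacet
 facet normal 0.776 -0.008 -0.630
  outer loop
   vertex 4.5 4.4 1.9
   vertex 5.3 3.2 2.9
   vertex 3.5 1.7 0.7
  endloop
 endfacet
 facet normal 0.552 0.159 -0.818
  outer loop
   vertex 4.5 4.4 1.9
   vertex 3.5 1.7 0.7
   vertex 3.8 5.8 1.7
  endloop
 endfacet
 facet normal -0.143 0.015 0.990
  outer loop
   vertex 2.6 1.0 5.8
   vertex 3.6 4.0 5.9
   vertex 0.5 0.8 5.5
  endloop
 endfacet
 facet normal 0.800 -0.284 0.529
  outer loop
   vertex 2.6 1.0 5.8
   vertex 5.3 3.2 2.9
   vertex 3.6 4.0 5.9
  endloop
 endfacet
 facet normal 0.636 -0.772 0.006
  outer loop
   vertex 2.6 1.0 5.8
   vertex 3.5 1.7 0.7
   vertex 5.3 3.2 2.9
  endloop
 endfacet
 facet normal 0.110 -0.988 -0.112
  outer loop
   vertex 2.6 1.0 5.8
   vertex 0.5 0.8 5.5
   vertex 2.7 1.5 1.5
  endloop
 endfacet
 facet normal 0.135 -0.985 -0.111
  outer loop
   vertex 2.6 1.0 5.8
   vertex 2.7 1.5 1.5
   vertex 3.5 1.7 0.7
  endloop
 endfacet
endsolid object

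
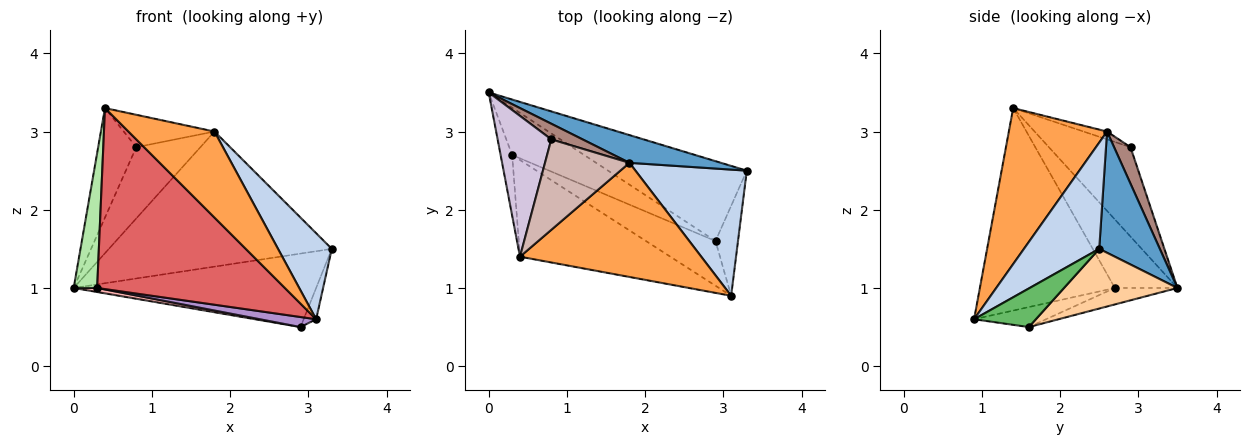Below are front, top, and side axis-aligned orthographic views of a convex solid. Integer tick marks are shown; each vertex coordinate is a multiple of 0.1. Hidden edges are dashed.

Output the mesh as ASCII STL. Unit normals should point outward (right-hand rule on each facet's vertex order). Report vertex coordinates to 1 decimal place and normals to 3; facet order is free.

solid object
 facet normal 0.257 0.947 0.194
  outer loop
   vertex 1.8 2.6 3.0
   vertex 3.3 2.5 1.5
   vertex 0.0 3.5 1.0
  endloop
 endfacet
 facet normal 0.619 -0.442 0.649
  outer loop
   vertex 1.8 2.6 3.0
   vertex 3.1 0.9 0.6
   vertex 3.3 2.5 1.5
  endloop
 endfacet
 facet normal 0.566 -0.496 0.658
  outer loop
   vertex 1.8 2.6 3.0
   vertex 0.4 1.4 3.3
   vertex 3.1 0.9 0.6
  endloop
 endfacet
 facet normal 0.302 0.645 -0.702
  outer loop
   vertex 2.9 1.6 0.5
   vertex 0.0 3.5 1.0
   vertex 3.3 2.5 1.5
  endloop
 endfacet
 facet normal 0.851 0.172 -0.496
  outer loop
   vertex 2.9 1.6 0.5
   vertex 3.3 2.5 1.5
   vertex 3.1 0.9 0.6
  endloop
 endfacet
 facet normal -0.925 -0.347 -0.156
  outer loop
   vertex 0.3 2.7 1.0
   vertex 0.4 1.4 3.3
   vertex 0.0 3.5 1.0
  endloop
 endfacet
 facet normal -0.536 -0.745 -0.398
  outer loop
   vertex 0.3 2.7 1.0
   vertex 3.1 0.9 0.6
   vertex 0.4 1.4 3.3
  endloop
 endfacet
 facet normal -0.222 -0.083 -0.971
  outer loop
   vertex 0.3 2.7 1.0
   vertex 0.0 3.5 1.0
   vertex 2.9 1.6 0.5
  endloop
 endfacet
 facet normal -0.270 -0.211 -0.939
  outer loop
   vertex 0.3 2.7 1.0
   vertex 2.9 1.6 0.5
   vertex 3.1 0.9 0.6
  endloop
 endfacet
 facet normal -0.796 0.372 0.478
  outer loop
   vertex 0.8 2.9 2.8
   vertex 0.0 3.5 1.0
   vertex 0.4 1.4 3.3
  endloop
 endfacet
 facet normal 0.243 0.948 0.208
  outer loop
   vertex 0.8 2.9 2.8
   vertex 1.8 2.6 3.0
   vertex 0.0 3.5 1.0
  endloop
 endfacet
 facet normal -0.087 0.336 0.938
  outer loop
   vertex 0.8 2.9 2.8
   vertex 0.4 1.4 3.3
   vertex 1.8 2.6 3.0
  endloop
 endfacet
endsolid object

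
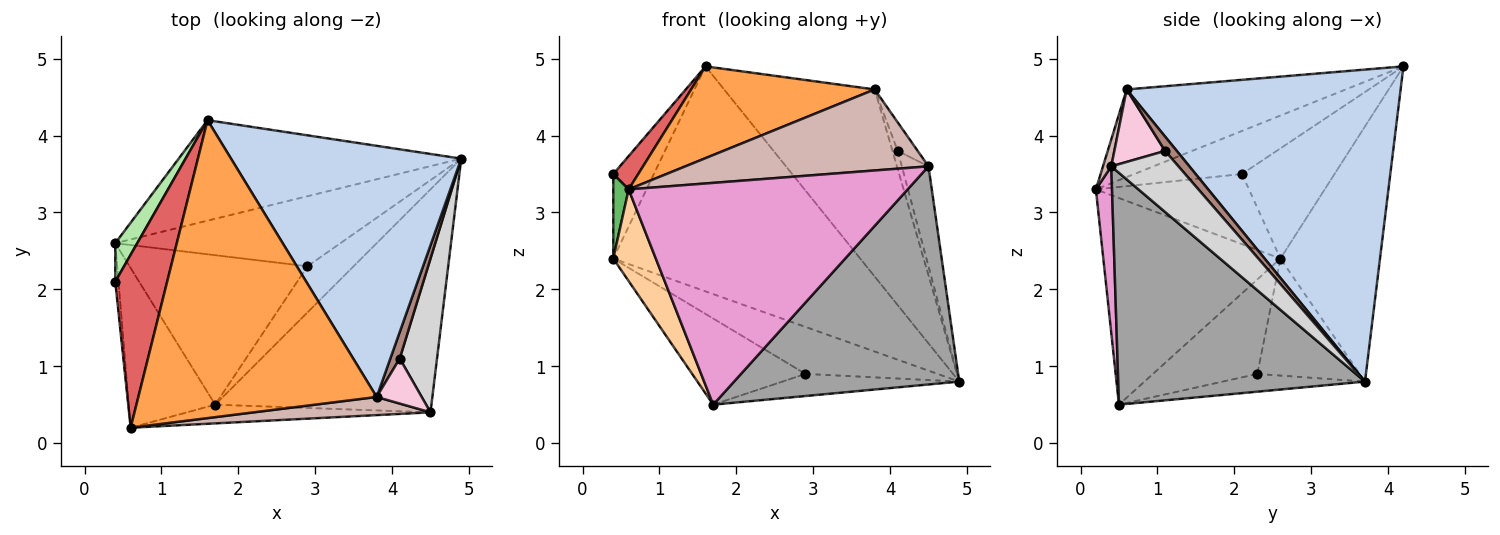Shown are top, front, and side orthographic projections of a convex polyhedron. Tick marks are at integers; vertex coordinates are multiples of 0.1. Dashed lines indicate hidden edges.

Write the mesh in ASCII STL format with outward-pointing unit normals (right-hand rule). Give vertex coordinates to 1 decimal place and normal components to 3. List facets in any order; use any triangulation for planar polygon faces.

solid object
 facet normal -0.345 0.857 -0.383
  outer loop
   vertex 1.6 4.2 4.9
   vertex 4.9 3.7 0.8
   vertex 0.4 2.6 2.4
  endloop
 endfacet
 facet normal 0.736 0.404 0.543
  outer loop
   vertex 3.8 0.6 4.6
   vertex 4.9 3.7 0.8
   vertex 1.6 4.2 4.9
  endloop
 endfacet
 facet normal -0.332 -0.278 0.902
  outer loop
   vertex 3.8 0.6 4.6
   vertex 1.6 4.2 4.9
   vertex 0.6 0.2 3.3
  endloop
 endfacet
 facet normal -0.901 -0.216 -0.377
  outer loop
   vertex 1.7 0.5 0.5
   vertex 0.6 0.2 3.3
   vertex 0.4 2.6 2.4
  endloop
 endfacet
 facet normal -0.994 -0.100 -0.045
  outer loop
   vertex 0.4 2.1 3.5
   vertex 0.4 2.6 2.4
   vertex 0.6 0.2 3.3
  endloop
 endfacet
 facet normal -0.901 0.395 0.180
  outer loop
   vertex 0.4 2.1 3.5
   vertex 1.6 4.2 4.9
   vertex 0.4 2.6 2.4
  endloop
 endfacet
 facet normal -0.632 -0.147 0.761
  outer loop
   vertex 0.4 2.1 3.5
   vertex 0.6 0.2 3.3
   vertex 1.6 4.2 4.9
  endloop
 endfacet
 facet normal -0.396 0.511 -0.763
  outer loop
   vertex 2.9 2.3 0.9
   vertex 0.4 2.6 2.4
   vertex 4.9 3.7 0.8
  endloop
 endfacet
 facet normal -0.418 0.454 -0.787
  outer loop
   vertex 2.9 2.3 0.9
   vertex 1.7 0.5 0.5
   vertex 0.4 2.6 2.4
  endloop
 endfacet
 facet normal -0.328 0.408 -0.852
  outer loop
   vertex 2.9 2.3 0.9
   vertex 4.9 3.7 0.8
   vertex 1.7 0.5 0.5
  endloop
 endfacet
 facet normal 0.783 0.351 0.513
  outer loop
   vertex 4.1 1.1 3.8
   vertex 4.9 3.7 0.8
   vertex 3.8 0.6 4.6
  endloop
 endfacet
 facet normal 0.033 -0.975 0.218
  outer loop
   vertex 4.5 0.4 3.6
   vertex 3.8 0.6 4.6
   vertex 0.6 0.2 3.3
  endloop
 endfacet
 facet normal 0.057 -0.995 -0.084
  outer loop
   vertex 4.5 0.4 3.6
   vertex 0.6 0.2 3.3
   vertex 1.7 0.5 0.5
  endloop
 endfacet
 facet normal 0.806 0.317 0.500
  outer loop
   vertex 4.5 0.4 3.6
   vertex 4.1 1.1 3.8
   vertex 3.8 0.6 4.6
  endloop
 endfacet
 facet normal 0.608 -0.555 -0.567
  outer loop
   vertex 4.5 0.4 3.6
   vertex 1.7 0.5 0.5
   vertex 4.9 3.7 0.8
  endloop
 endfacet
 facet normal 0.808 0.321 0.494
  outer loop
   vertex 4.5 0.4 3.6
   vertex 4.9 3.7 0.8
   vertex 4.1 1.1 3.8
  endloop
 endfacet
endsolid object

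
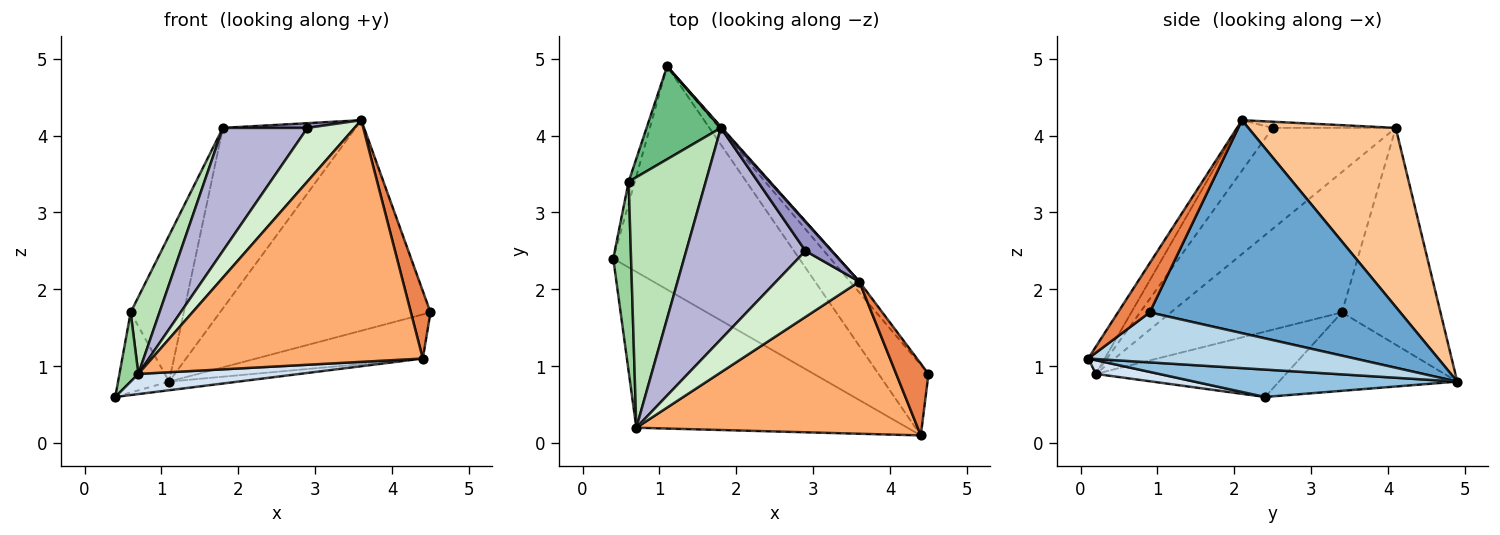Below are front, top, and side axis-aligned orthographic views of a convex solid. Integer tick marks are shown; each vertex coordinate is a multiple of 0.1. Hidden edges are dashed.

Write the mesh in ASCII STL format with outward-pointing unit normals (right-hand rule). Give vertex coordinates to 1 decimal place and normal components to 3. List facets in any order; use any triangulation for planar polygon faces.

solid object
 facet normal 0.765 0.643 -0.033
  outer loop
   vertex 3.6 2.1 4.2
   vertex 4.5 0.9 1.7
   vertex 1.1 4.9 0.8
  endloop
 endfacet
 facet normal 0.146 0.038 -0.989
  outer loop
   vertex 4.4 0.1 1.1
   vertex 0.4 2.4 0.6
   vertex 1.1 4.9 0.8
  endloop
 endfacet
 facet normal 0.647 0.404 -0.647
  outer loop
   vertex 4.4 0.1 1.1
   vertex 1.1 4.9 0.8
   vertex 4.5 0.9 1.7
  endloop
 endfacet
 facet normal 0.050 -0.128 -0.990
  outer loop
   vertex 4.4 0.1 1.1
   vertex 0.7 0.2 0.9
   vertex 0.4 2.4 0.6
  endloop
 endfacet
 facet normal 0.743 -0.459 0.488
  outer loop
   vertex 4.4 0.1 1.1
   vertex 4.5 0.9 1.7
   vertex 3.6 2.1 4.2
  endloop
 endfacet
 facet normal -0.052 -0.845 0.532
  outer loop
   vertex 4.4 0.1 1.1
   vertex 3.6 2.1 4.2
   vertex 0.7 0.2 0.9
  endloop
 endfacet
 facet normal 0.743 0.669 0.005
  outer loop
   vertex 1.8 4.1 4.1
   vertex 3.6 2.1 4.2
   vertex 1.1 4.9 0.8
  endloop
 endfacet
 facet normal -0.959 0.274 -0.075
  outer loop
   vertex 0.6 3.4 1.7
   vertex 1.1 4.9 0.8
   vertex 0.4 2.4 0.6
  endloop
 endfacet
 facet normal -0.843 0.454 0.289
  outer loop
   vertex 0.6 3.4 1.7
   vertex 1.8 4.1 4.1
   vertex 1.1 4.9 0.8
  endloop
 endfacet
 facet normal -0.961 -0.095 0.261
  outer loop
   vertex 0.6 3.4 1.7
   vertex 0.4 2.4 0.6
   vertex 0.7 0.2 0.9
  endloop
 endfacet
 facet normal -0.867 -0.146 0.476
  outer loop
   vertex 0.6 3.4 1.7
   vertex 0.7 0.2 0.9
   vertex 1.8 4.1 4.1
  endloop
 endfacet
 facet normal -0.426 -0.570 0.703
  outer loop
   vertex 2.9 2.5 4.1
   vertex 0.7 0.2 0.9
   vertex 3.6 2.1 4.2
  endloop
 endfacet
 facet normal -0.226 -0.156 0.962
  outer loop
   vertex 2.9 2.5 4.1
   vertex 3.6 2.1 4.2
   vertex 1.8 4.1 4.1
  endloop
 endfacet
 facet normal -0.590 -0.406 0.698
  outer loop
   vertex 2.9 2.5 4.1
   vertex 1.8 4.1 4.1
   vertex 0.7 0.2 0.9
  endloop
 endfacet
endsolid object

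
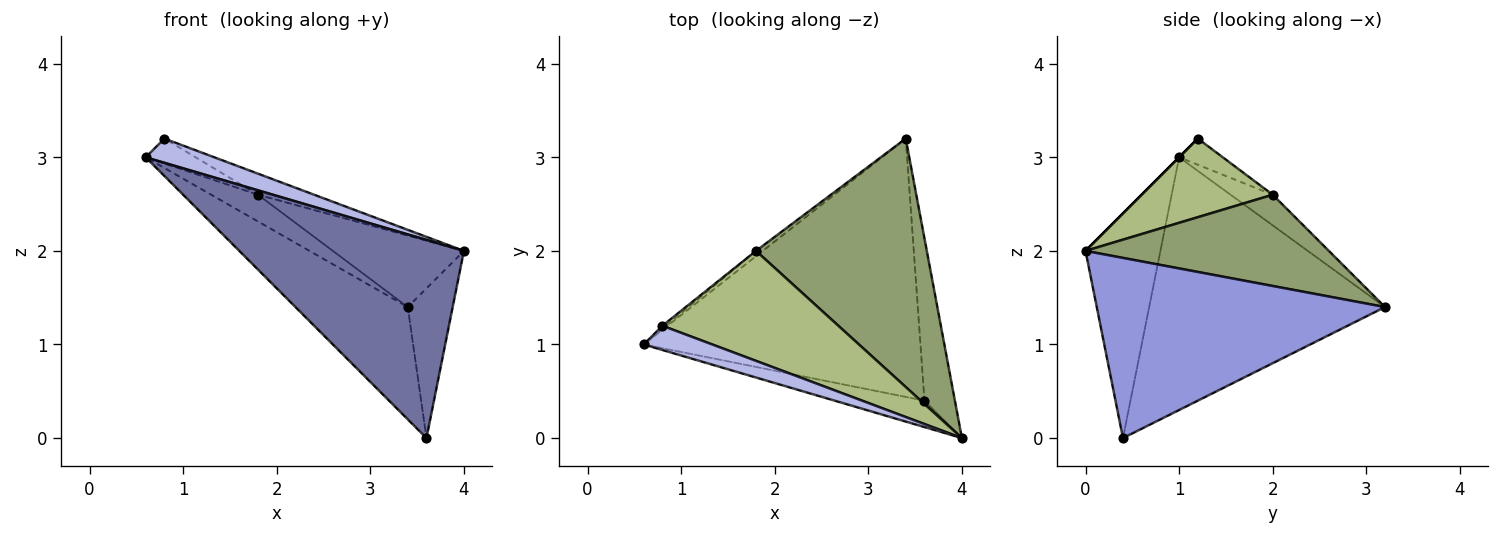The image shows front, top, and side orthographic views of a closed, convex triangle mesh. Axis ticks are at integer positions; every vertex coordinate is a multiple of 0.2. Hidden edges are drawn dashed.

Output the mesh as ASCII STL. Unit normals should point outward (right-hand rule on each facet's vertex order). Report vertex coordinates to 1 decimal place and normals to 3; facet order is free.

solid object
 facet normal -0.314 -0.941 -0.125
  outer loop
   vertex 3.6 0.4 0.0
   vertex 4.0 0.0 2.0
   vertex 0.6 1.0 3.0
  endloop
 endfacet
 facet normal -0.642 0.306 -0.703
  outer loop
   vertex 3.6 0.4 0.0
   vertex 0.6 1.0 3.0
   vertex 3.4 3.2 1.4
  endloop
 endfacet
 facet normal 0.975 0.152 -0.165
  outer loop
   vertex 3.6 0.4 0.0
   vertex 3.4 3.2 1.4
   vertex 4.0 0.0 2.0
  endloop
 endfacet
 facet normal 0.000 -0.707 0.707
  outer loop
   vertex 0.8 1.2 3.2
   vertex 0.6 1.0 3.0
   vertex 4.0 0.0 2.0
  endloop
 endfacet
 facet normal 0.457 0.246 0.855
  outer loop
   vertex 1.8 2.0 2.6
   vertex 4.0 0.0 2.0
   vertex 3.4 3.2 1.4
  endloop
 endfacet
 facet normal 0.402 0.172 0.899
  outer loop
   vertex 1.8 2.0 2.6
   vertex 0.8 1.2 3.2
   vertex 4.0 0.0 2.0
  endloop
 endfacet
 facet normal -0.662 0.735 -0.147
  outer loop
   vertex 1.8 2.0 2.6
   vertex 3.4 3.2 1.4
   vertex 0.6 1.0 3.0
  endloop
 endfacet
 facet normal -0.656 0.749 -0.094
  outer loop
   vertex 1.8 2.0 2.6
   vertex 0.6 1.0 3.0
   vertex 0.8 1.2 3.2
  endloop
 endfacet
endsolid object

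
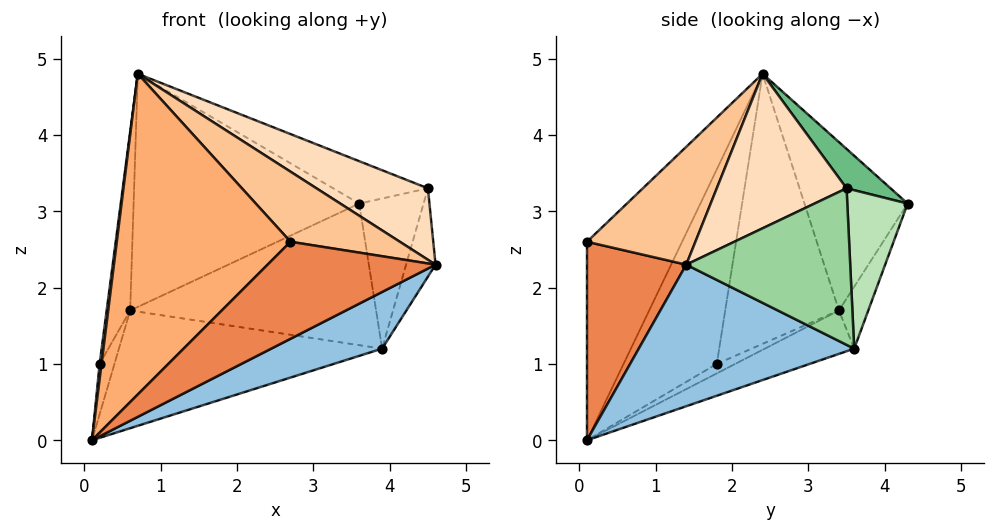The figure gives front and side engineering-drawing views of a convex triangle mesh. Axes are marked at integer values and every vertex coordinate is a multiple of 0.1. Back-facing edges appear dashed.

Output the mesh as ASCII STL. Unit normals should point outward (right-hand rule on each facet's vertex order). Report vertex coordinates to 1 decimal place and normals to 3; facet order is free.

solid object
 facet normal -0.398 0.869 0.293
  outer loop
   vertex 0.6 3.4 1.7
   vertex 0.7 2.4 4.8
   vertex 3.6 4.3 3.1
  endloop
 endfacet
 facet normal 0.498 -0.256 -0.829
  outer loop
   vertex 3.9 3.6 1.2
   vertex 4.6 1.4 2.3
   vertex 0.1 0.1 0.0
  endloop
 endfacet
 facet normal -0.160 0.471 -0.867
  outer loop
   vertex 3.9 3.6 1.2
   vertex 0.1 0.1 0.0
   vertex 0.6 3.4 1.7
  endloop
 endfacet
 facet normal -0.111 0.927 -0.359
  outer loop
   vertex 3.9 3.6 1.2
   vertex 0.6 3.4 1.7
   vertex 3.6 4.3 3.1
  endloop
 endfacet
 facet normal 0.453 -0.767 -0.453
  outer loop
   vertex 2.7 0.1 2.6
   vertex 0.1 0.1 0.0
   vertex 4.6 1.4 2.3
  endloop
 endfacet
 facet normal -0.433 -0.791 0.433
  outer loop
   vertex 2.7 0.1 2.6
   vertex 0.7 2.4 4.8
   vertex 0.1 0.1 0.0
  endloop
 endfacet
 facet normal 0.413 -0.416 0.810
  outer loop
   vertex 2.7 0.1 2.6
   vertex 4.6 1.4 2.3
   vertex 0.7 2.4 4.8
  endloop
 endfacet
 facet normal 0.432 -0.371 0.822
  outer loop
   vertex 4.5 3.5 3.3
   vertex 0.7 2.4 4.8
   vertex 4.6 1.4 2.3
  endloop
 endfacet
 facet normal 0.211 0.453 0.866
  outer loop
   vertex 4.5 3.5 3.3
   vertex 3.6 4.3 3.1
   vertex 0.7 2.4 4.8
  endloop
 endfacet
 facet normal 0.950 0.171 -0.263
  outer loop
   vertex 4.5 3.5 3.3
   vertex 4.6 1.4 2.3
   vertex 3.9 3.6 1.2
  endloop
 endfacet
 facet normal 0.675 0.720 -0.159
  outer loop
   vertex 4.5 3.5 3.3
   vertex 3.9 3.6 1.2
   vertex 3.6 4.3 3.1
  endloop
 endfacet
 facet normal -0.991 -0.020 0.134
  outer loop
   vertex 0.2 1.8 1.0
   vertex 0.1 0.1 0.0
   vertex 0.7 2.4 4.8
  endloop
 endfacet
 facet normal -0.554 0.446 -0.703
  outer loop
   vertex 0.2 1.8 1.0
   vertex 0.6 3.4 1.7
   vertex 0.1 0.1 0.0
  endloop
 endfacet
 facet normal -0.975 0.201 0.096
  outer loop
   vertex 0.2 1.8 1.0
   vertex 0.7 2.4 4.8
   vertex 0.6 3.4 1.7
  endloop
 endfacet
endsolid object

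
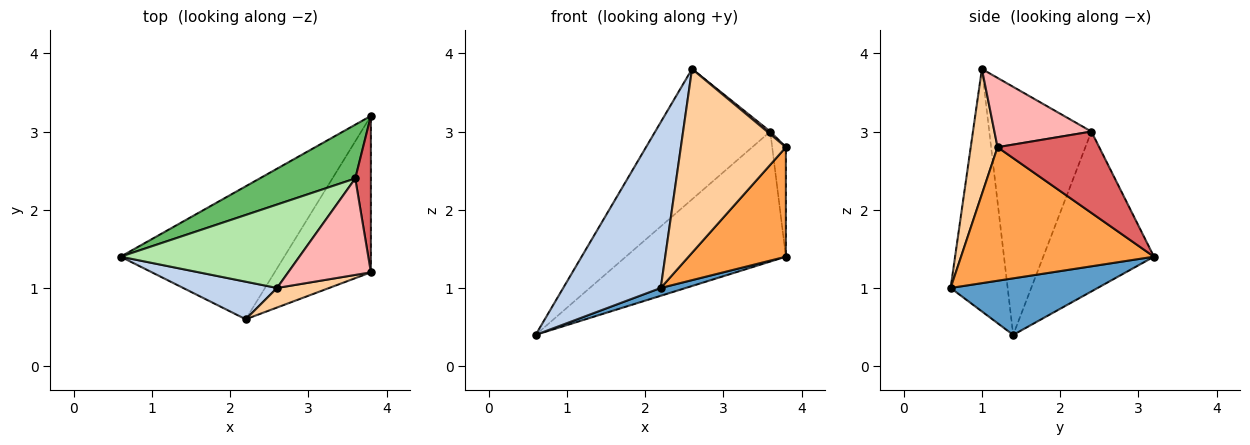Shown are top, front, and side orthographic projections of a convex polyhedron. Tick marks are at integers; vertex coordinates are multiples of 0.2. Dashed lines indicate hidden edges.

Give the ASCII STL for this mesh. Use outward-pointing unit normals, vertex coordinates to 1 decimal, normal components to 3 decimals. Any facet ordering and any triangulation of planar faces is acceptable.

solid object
 facet normal 0.326 -0.056 -0.944
  outer loop
   vertex 2.2 0.6 1.0
   vertex 0.6 1.4 0.4
   vertex 3.8 3.2 1.4
  endloop
 endfacet
 facet normal -0.496 -0.847 0.192
  outer loop
   vertex 2.6 1.0 3.8
   vertex 0.6 1.4 0.4
   vertex 2.2 0.6 1.0
  endloop
 endfacet
 facet normal 0.751 -0.379 -0.541
  outer loop
   vertex 3.8 1.2 2.8
   vertex 2.2 0.6 1.0
   vertex 3.8 3.2 1.4
  endloop
 endfacet
 facet normal 0.246 -0.964 0.103
  outer loop
   vertex 3.8 1.2 2.8
   vertex 2.6 1.0 3.8
   vertex 2.2 0.6 1.0
  endloop
 endfacet
 facet normal -0.539 0.779 0.322
  outer loop
   vertex 3.6 2.4 3.0
   vertex 3.8 3.2 1.4
   vertex 0.6 1.4 0.4
  endloop
 endfacet
 facet normal -0.599 0.674 0.432
  outer loop
   vertex 3.6 2.4 3.0
   vertex 0.6 1.4 0.4
   vertex 2.6 1.0 3.8
  endloop
 endfacet
 facet normal 0.974 0.131 0.187
  outer loop
   vertex 3.6 2.4 3.0
   vertex 3.8 1.2 2.8
   vertex 3.8 3.2 1.4
  endloop
 endfacet
 facet normal 0.642 -0.021 0.766
  outer loop
   vertex 3.6 2.4 3.0
   vertex 2.6 1.0 3.8
   vertex 3.8 1.2 2.8
  endloop
 endfacet
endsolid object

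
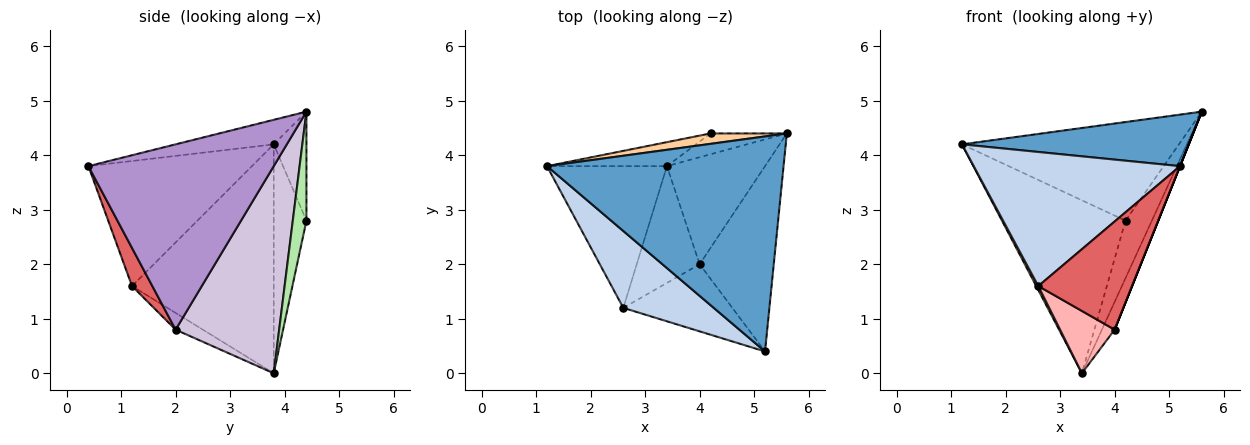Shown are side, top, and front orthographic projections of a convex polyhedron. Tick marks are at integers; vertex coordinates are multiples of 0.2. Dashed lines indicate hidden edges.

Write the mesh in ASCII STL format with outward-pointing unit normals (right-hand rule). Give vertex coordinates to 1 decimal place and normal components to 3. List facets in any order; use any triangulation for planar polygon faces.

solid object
 facet normal -0.100 -0.232 0.968
  outer loop
   vertex 5.2 0.4 3.8
   vertex 5.6 4.4 4.8
   vertex 1.2 3.8 4.2
  endloop
 endfacet
 facet normal -0.567 -0.715 0.410
  outer loop
   vertex 2.6 1.2 1.6
   vertex 5.2 0.4 3.8
   vertex 1.2 3.8 4.2
  endloop
 endfacet
 facet normal -0.886 -0.013 -0.464
  outer loop
   vertex 2.6 1.2 1.6
   vertex 1.2 3.8 4.2
   vertex 3.4 3.8 0.0
  endloop
 endfacet
 facet normal -0.148 0.983 0.104
  outer loop
   vertex 4.2 4.4 2.8
   vertex 1.2 3.8 4.2
   vertex 5.6 4.4 4.8
  endloop
 endfacet
 facet normal -0.254 0.958 -0.133
  outer loop
   vertex 4.2 4.4 2.8
   vertex 3.4 3.8 0.0
   vertex 1.2 3.8 4.2
  endloop
 endfacet
 facet normal 0.437 0.846 -0.306
  outer loop
   vertex 4.2 4.4 2.8
   vertex 5.6 4.4 4.8
   vertex 3.4 3.8 0.0
  endloop
 endfacet
 facet normal 0.181 -0.836 -0.518
  outer loop
   vertex 4.0 2.0 0.8
   vertex 5.2 0.4 3.8
   vertex 2.6 1.2 1.6
  endloop
 endfacet
 facet normal -0.229 -0.458 -0.859
  outer loop
   vertex 4.0 2.0 0.8
   vertex 2.6 1.2 1.6
   vertex 3.4 3.8 0.0
  endloop
 endfacet
 facet normal 0.928 0.000 -0.371
  outer loop
   vertex 4.0 2.0 0.8
   vertex 5.6 4.4 4.8
   vertex 5.2 0.4 3.8
  endloop
 endfacet
 facet normal 0.898 0.110 -0.425
  outer loop
   vertex 4.0 2.0 0.8
   vertex 3.4 3.8 0.0
   vertex 5.6 4.4 4.8
  endloop
 endfacet
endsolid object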